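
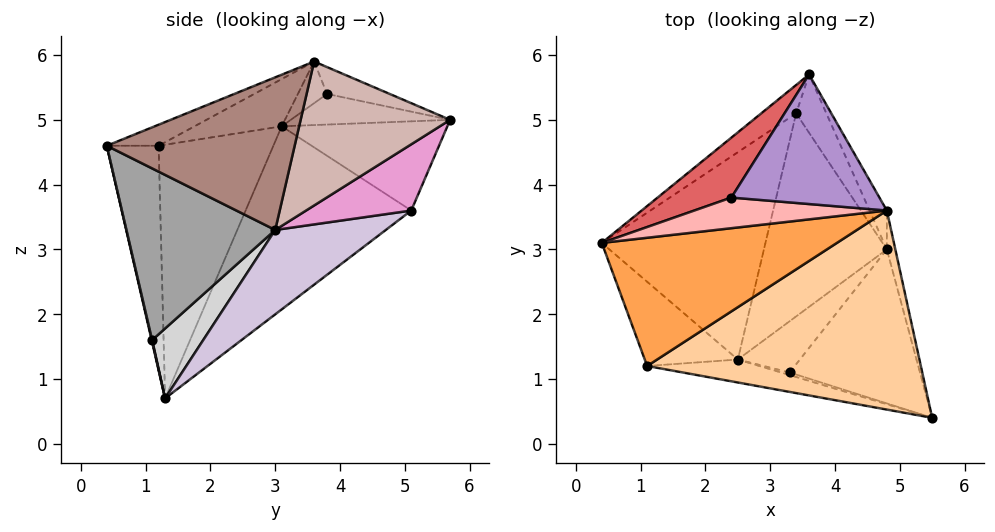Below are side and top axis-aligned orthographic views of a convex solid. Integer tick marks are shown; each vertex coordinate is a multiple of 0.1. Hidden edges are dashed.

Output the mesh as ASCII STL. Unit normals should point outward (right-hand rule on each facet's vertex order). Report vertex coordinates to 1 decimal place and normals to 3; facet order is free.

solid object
 facet normal -0.901 -0.280 -0.331
  outer loop
   vertex 1.1 1.2 4.6
   vertex 0.4 3.1 4.9
   vertex 2.5 1.3 0.7
  endloop
 endfacet
 facet normal -0.178 -0.980 -0.089
  outer loop
   vertex 1.1 1.2 4.6
   vertex 2.5 1.3 0.7
   vertex 5.5 0.4 4.6
  endloop
 endfacet
 facet normal -0.192 -0.222 0.956
  outer loop
   vertex 4.8 3.6 5.9
   vertex 0.4 3.1 4.9
   vertex 1.1 1.2 4.6
  endloop
 endfacet
 facet normal -0.071 -0.389 0.919
  outer loop
   vertex 4.8 3.6 5.9
   vertex 1.1 1.2 4.6
   vertex 5.5 0.4 4.6
  endloop
 endfacet
 facet normal -0.608 0.757 -0.238
  outer loop
   vertex 3.4 5.1 3.6
   vertex 0.4 3.1 4.9
   vertex 3.6 5.7 5.0
  endloop
 endfacet
 facet normal -0.615 0.565 -0.550
  outer loop
   vertex 3.4 5.1 3.6
   vertex 2.5 1.3 0.7
   vertex 0.4 3.1 4.9
  endloop
 endfacet
 facet normal -0.352 0.400 0.846
  outer loop
   vertex 2.4 3.8 5.4
   vertex 3.6 5.7 5.0
   vertex 0.4 3.1 4.9
  endloop
 endfacet
 facet normal -0.211 -0.094 0.973
  outer loop
   vertex 2.4 3.8 5.4
   vertex 0.4 3.1 4.9
   vertex 4.8 3.6 5.9
  endloop
 endfacet
 facet normal -0.170 0.305 0.937
  outer loop
   vertex 2.4 3.8 5.4
   vertex 4.8 3.6 5.9
   vertex 3.6 5.7 5.0
  endloop
 endfacet
 facet normal 0.507 0.444 -0.739
  outer loop
   vertex 4.8 3.0 3.3
   vertex 2.5 1.3 0.7
   vertex 3.4 5.1 3.6
  endloop
 endfacet
 facet normal 0.971 0.234 -0.054
  outer loop
   vertex 4.8 3.0 3.3
   vertex 4.8 3.6 5.9
   vertex 5.5 0.4 4.6
  endloop
 endfacet
 facet normal 0.882 0.459 -0.106
  outer loop
   vertex 4.8 3.0 3.3
   vertex 3.6 5.7 5.0
   vertex 4.8 3.6 5.9
  endloop
 endfacet
 facet normal 0.757 0.554 -0.346
  outer loop
   vertex 4.8 3.0 3.3
   vertex 3.4 5.1 3.6
   vertex 3.6 5.7 5.0
  endloop
 endfacet
 facet normal 0.069 -0.959 -0.274
  outer loop
   vertex 3.3 1.1 1.6
   vertex 5.5 0.4 4.6
   vertex 2.5 1.3 0.7
  endloop
 endfacet
 facet normal 0.793 -0.088 -0.602
  outer loop
   vertex 3.3 1.1 1.6
   vertex 4.8 3.0 3.3
   vertex 5.5 0.4 4.6
  endloop
 endfacet
 facet normal 0.748 0.004 -0.664
  outer loop
   vertex 3.3 1.1 1.6
   vertex 2.5 1.3 0.7
   vertex 4.8 3.0 3.3
  endloop
 endfacet
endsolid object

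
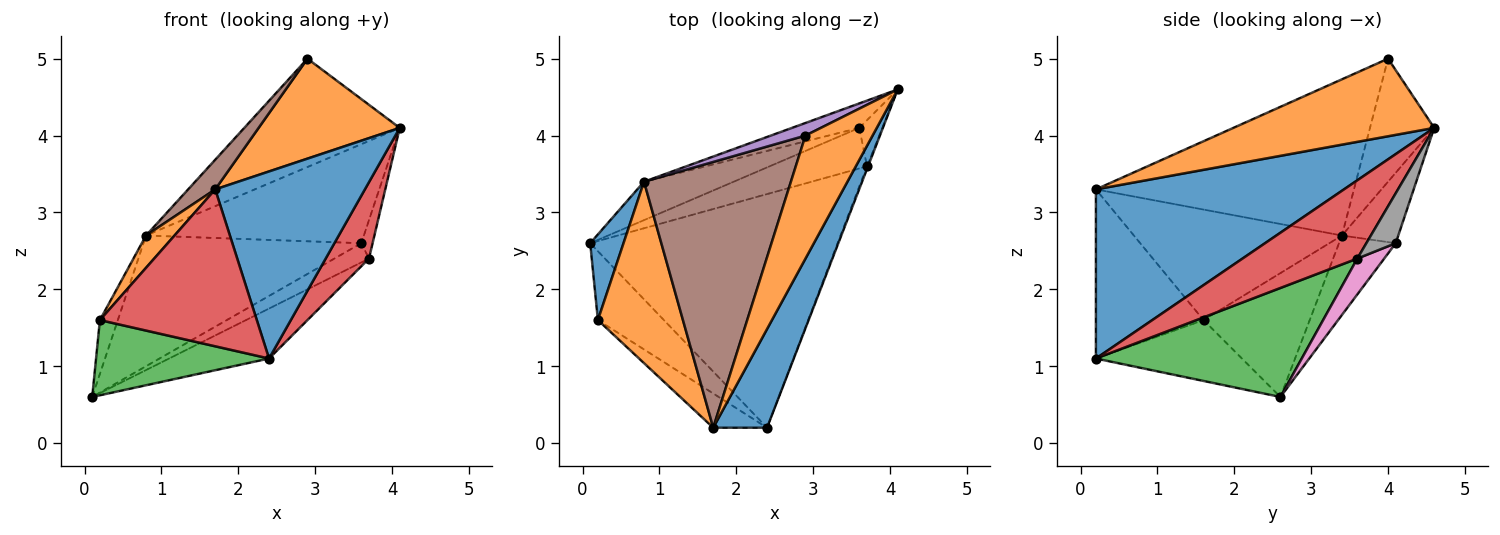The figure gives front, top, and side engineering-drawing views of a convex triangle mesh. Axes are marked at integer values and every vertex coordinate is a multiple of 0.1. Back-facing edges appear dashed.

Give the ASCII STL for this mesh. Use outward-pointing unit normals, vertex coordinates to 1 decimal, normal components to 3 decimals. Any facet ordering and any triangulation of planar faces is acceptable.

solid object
 facet normal 0.826 -0.498 0.263
  outer loop
   vertex 1.7 0.2 3.3
   vertex 2.4 0.2 1.1
   vertex 4.1 4.6 4.1
  endloop
 endfacet
 facet normal 0.668 -0.469 0.578
  outer loop
   vertex 1.7 0.2 3.3
   vertex 4.1 4.6 4.1
   vertex 2.9 4.0 5.0
  endloop
 endfacet
 facet normal 0.396 0.192 -0.898
  outer loop
   vertex 3.7 3.6 2.4
   vertex 2.4 0.2 1.1
   vertex 0.1 2.6 0.6
  endloop
 endfacet
 facet normal 0.936 -0.353 -0.013
  outer loop
   vertex 3.7 3.6 2.4
   vertex 4.1 4.6 4.1
   vertex 2.4 0.2 1.1
  endloop
 endfacet
 facet normal -0.379 0.919 0.107
  outer loop
   vertex 0.8 3.4 2.7
   vertex 2.9 4.0 5.0
   vertex 4.1 4.6 4.1
  endloop
 endfacet
 facet normal -0.726 -0.076 0.683
  outer loop
   vertex 0.8 3.4 2.7
   vertex 1.7 0.2 3.3
   vertex 2.9 4.0 5.0
  endloop
 endfacet
 facet normal 0.316 0.406 -0.857
  outer loop
   vertex 3.6 4.1 2.6
   vertex 3.7 3.6 2.4
   vertex 0.1 2.6 0.6
  endloop
 endfacet
 facet normal 0.857 0.330 -0.396
  outer loop
   vertex 3.6 4.1 2.6
   vertex 4.1 4.6 4.1
   vertex 3.7 3.6 2.4
  endloop
 endfacet
 facet normal -0.242 0.931 -0.274
  outer loop
   vertex 3.6 4.1 2.6
   vertex 0.1 2.6 0.6
   vertex 0.8 3.4 2.7
  endloop
 endfacet
 facet normal -0.244 0.942 -0.233
  outer loop
   vertex 3.6 4.1 2.6
   vertex 0.8 3.4 2.7
   vertex 4.1 4.6 4.1
  endloop
 endfacet
 facet normal -0.953 0.161 0.256
  outer loop
   vertex 0.2 1.6 1.6
   vertex 0.8 3.4 2.7
   vertex 0.1 2.6 0.6
  endloop
 endfacet
 facet normal -0.788 -0.108 0.606
  outer loop
   vertex 0.2 1.6 1.6
   vertex 1.7 0.2 3.3
   vertex 0.8 3.4 2.7
  endloop
 endfacet
 facet normal -0.529 -0.626 -0.573
  outer loop
   vertex 0.2 1.6 1.6
   vertex 0.1 2.6 0.6
   vertex 2.4 0.2 1.1
  endloop
 endfacet
 facet normal -0.557 -0.812 -0.177
  outer loop
   vertex 0.2 1.6 1.6
   vertex 2.4 0.2 1.1
   vertex 1.7 0.2 3.3
  endloop
 endfacet
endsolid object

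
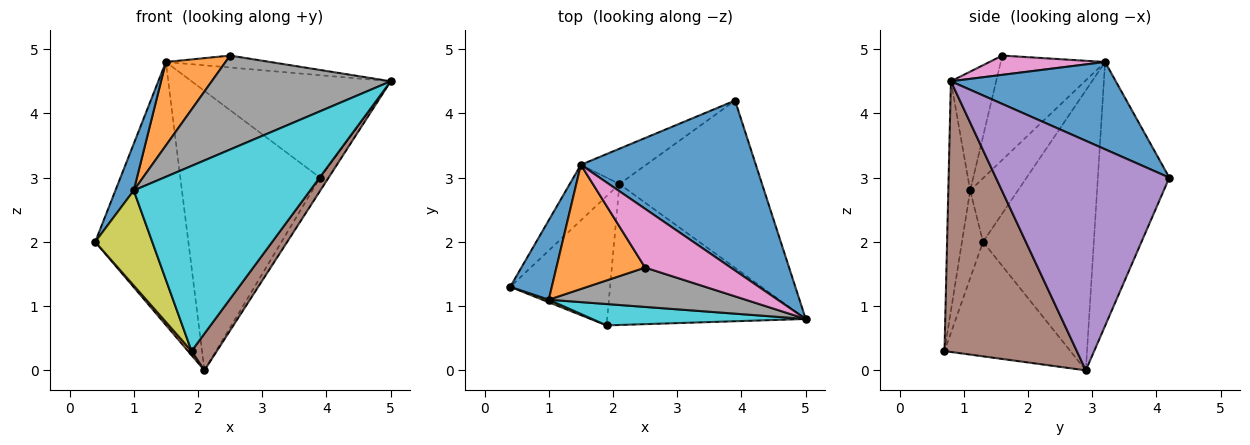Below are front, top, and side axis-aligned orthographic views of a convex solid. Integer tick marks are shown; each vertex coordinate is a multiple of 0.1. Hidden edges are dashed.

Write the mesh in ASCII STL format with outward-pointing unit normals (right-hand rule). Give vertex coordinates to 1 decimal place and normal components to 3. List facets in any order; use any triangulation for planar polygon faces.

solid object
 facet normal 0.393 0.475 0.788
  outer loop
   vertex 1.5 3.2 4.8
   vertex 5.0 0.8 4.5
   vertex 3.9 4.2 3.0
  endloop
 endfacet
 facet normal -0.753 -0.021 -0.657
  outer loop
   vertex 2.1 2.9 0.0
   vertex 1.9 0.7 0.3
   vertex 0.4 1.3 2.0
  endloop
 endfacet
 facet normal -0.759 0.638 -0.135
  outer loop
   vertex 2.1 2.9 0.0
   vertex 0.4 1.3 2.0
   vertex 1.5 3.2 4.8
  endloop
 endfacet
 facet normal -0.453 0.885 -0.112
  outer loop
   vertex 2.1 2.9 0.0
   vertex 1.5 3.2 4.8
   vertex 3.9 4.2 3.0
  endloop
 endfacet
 facet normal 0.849 0.042 -0.527
  outer loop
   vertex 2.1 2.9 0.0
   vertex 3.9 4.2 3.0
   vertex 5.0 0.8 4.5
  endloop
 endfacet
 facet normal 0.797 -0.152 -0.585
  outer loop
   vertex 2.1 2.9 0.0
   vertex 5.0 0.8 4.5
   vertex 1.9 0.7 0.3
  endloop
 endfacet
 facet normal 0.215 0.194 0.957
  outer loop
   vertex 2.5 1.6 4.9
   vertex 5.0 0.8 4.5
   vertex 1.5 3.2 4.8
  endloop
 endfacet
 facet normal -0.227 -0.898 0.376
  outer loop
   vertex 1.0 1.1 2.8
   vertex 5.0 0.8 4.5
   vertex 2.5 1.6 4.9
  endloop
 endfacet
 facet normal -0.346 -0.938 0.025
  outer loop
   vertex 1.0 1.1 2.8
   vertex 0.4 1.3 2.0
   vertex 1.9 0.7 0.3
  endloop
 endfacet
 facet normal -0.122 -0.986 0.114
  outer loop
   vertex 1.0 1.1 2.8
   vertex 1.9 0.7 0.3
   vertex 5.0 0.8 4.5
  endloop
 endfacet
 facet normal -0.797 -0.306 0.521
  outer loop
   vertex 1.0 1.1 2.8
   vertex 1.5 3.2 4.8
   vertex 0.4 1.3 2.0
  endloop
 endfacet
 facet normal -0.698 -0.399 0.594
  outer loop
   vertex 1.0 1.1 2.8
   vertex 2.5 1.6 4.9
   vertex 1.5 3.2 4.8
  endloop
 endfacet
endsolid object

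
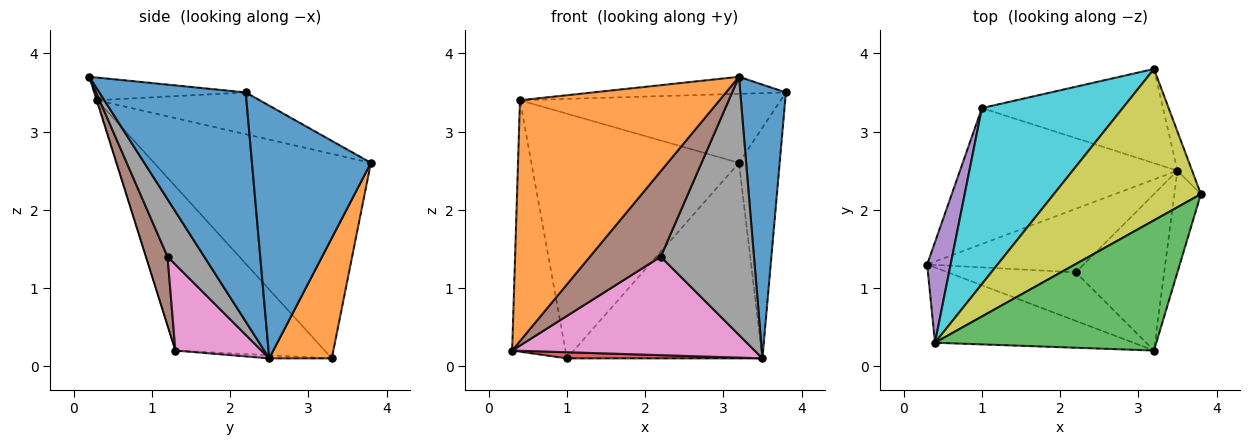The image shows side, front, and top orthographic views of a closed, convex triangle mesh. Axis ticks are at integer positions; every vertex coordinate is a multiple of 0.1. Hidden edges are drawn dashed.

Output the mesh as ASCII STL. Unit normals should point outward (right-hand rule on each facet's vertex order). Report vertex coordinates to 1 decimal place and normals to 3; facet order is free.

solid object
 facet normal 0.949 -0.296 -0.110
  outer loop
   vertex 3.5 2.5 0.1
   vertex 3.8 2.2 3.5
   vertex 3.2 0.2 3.7
  endloop
 endfacet
 facet normal -0.002 -0.954 -0.298
  outer loop
   vertex 0.4 0.3 3.4
   vertex 0.3 1.3 0.2
   vertex 3.2 0.2 3.7
  endloop
 endfacet
 facet normal -0.101 0.129 0.986
  outer loop
   vertex 0.4 0.3 3.4
   vertex 3.2 0.2 3.7
   vertex 3.8 2.2 3.5
  endloop
 endfacet
 facet normal -0.014 -0.045 -0.999
  outer loop
   vertex 1.0 3.3 0.1
   vertex 3.5 2.5 0.1
   vertex 0.3 1.3 0.2
  endloop
 endfacet
 facet normal -0.933 0.333 0.133
  outer loop
   vertex 1.0 3.3 0.1
   vertex 0.3 1.3 0.2
   vertex 0.4 0.3 3.4
  endloop
 endfacet
 facet normal 0.257 -0.840 -0.477
  outer loop
   vertex 2.2 1.2 1.4
   vertex 3.2 0.2 3.7
   vertex 0.3 1.3 0.2
  endloop
 endfacet
 facet normal 0.286 -0.805 -0.520
  outer loop
   vertex 2.2 1.2 1.4
   vertex 0.3 1.3 0.2
   vertex 3.5 2.5 0.1
  endloop
 endfacet
 facet normal 0.319 -0.810 -0.491
  outer loop
   vertex 2.2 1.2 1.4
   vertex 3.5 2.5 0.1
   vertex 3.2 0.2 3.7
  endloop
 endfacet
 facet normal -0.250 0.402 0.881
  outer loop
   vertex 3.2 3.8 2.6
   vertex 0.4 0.3 3.4
   vertex 3.8 2.2 3.5
  endloop
 endfacet
 facet normal -0.647 0.619 0.445
  outer loop
   vertex 3.2 3.8 2.6
   vertex 1.0 3.3 0.1
   vertex 0.4 0.3 3.4
  endloop
 endfacet
 facet normal 0.945 0.323 -0.055
  outer loop
   vertex 3.2 3.8 2.6
   vertex 3.8 2.2 3.5
   vertex 3.5 2.5 0.1
  endloop
 endfacet
 facet normal 0.277 0.866 -0.417
  outer loop
   vertex 3.2 3.8 2.6
   vertex 3.5 2.5 0.1
   vertex 1.0 3.3 0.1
  endloop
 endfacet
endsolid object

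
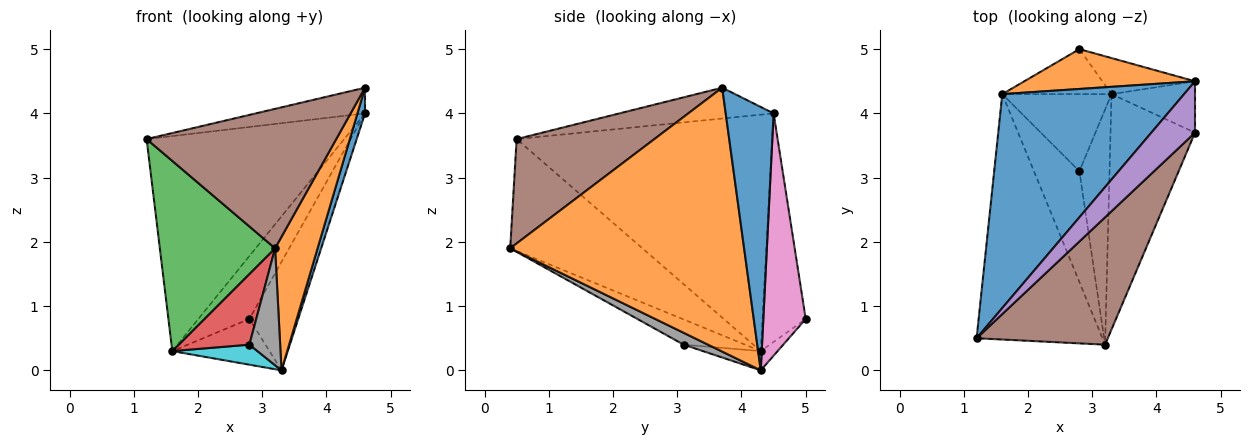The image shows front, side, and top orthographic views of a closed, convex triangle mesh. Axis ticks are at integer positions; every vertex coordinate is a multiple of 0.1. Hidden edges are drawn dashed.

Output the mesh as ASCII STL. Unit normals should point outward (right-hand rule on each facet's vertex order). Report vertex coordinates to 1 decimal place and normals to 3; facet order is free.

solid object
 facet normal -0.676 0.523 0.520
  outer loop
   vertex 1.6 4.3 0.3
   vertex 1.2 0.5 3.6
   vertex 4.6 4.5 4.0
  endloop
 endfacet
 facet normal -0.582 0.687 0.435
  outer loop
   vertex 1.6 4.3 0.3
   vertex 4.6 4.5 4.0
   vertex 2.8 5.0 0.8
  endloop
 endfacet
 facet normal -0.575 -0.501 -0.647
  outer loop
   vertex 1.6 4.3 0.3
   vertex 3.2 0.4 1.9
   vertex 1.2 0.5 3.6
  endloop
 endfacet
 facet normal -0.423 -0.487 -0.764
  outer loop
   vertex 1.6 4.3 0.3
   vertex 2.8 3.1 0.4
   vertex 3.2 0.4 1.9
  endloop
 endfacet
 facet normal -0.534 0.378 0.756
  outer loop
   vertex 4.6 3.7 4.4
   vertex 4.6 4.5 4.0
   vertex 1.2 0.5 3.6
  endloop
 endfacet
 facet normal 0.473 -0.651 0.594
  outer loop
   vertex 4.6 3.7 4.4
   vertex 1.2 0.5 3.6
   vertex 3.2 0.4 1.9
  endloop
 endfacet
 facet normal 0.636 0.732 -0.243
  outer loop
   vertex 3.3 4.3 0.0
   vertex 2.8 5.0 0.8
   vertex 4.6 4.5 4.0
  endloop
 endfacet
 facet normal 0.332 -0.420 -0.845
  outer loop
   vertex 3.3 4.3 0.0
   vertex 3.2 0.4 1.9
   vertex 2.8 3.1 0.4
  endloop
 endfacet
 facet normal -0.123 0.708 -0.696
  outer loop
   vertex 3.3 4.3 0.0
   vertex 1.6 4.3 0.3
   vertex 2.8 5.0 0.8
  endloop
 endfacet
 facet normal -0.168 -0.248 -0.954
  outer loop
   vertex 3.3 4.3 0.0
   vertex 2.8 3.1 0.4
   vertex 1.6 4.3 0.3
  endloop
 endfacet
 facet normal 0.943 -0.149 -0.299
  outer loop
   vertex 3.3 4.3 0.0
   vertex 4.6 4.5 4.0
   vertex 4.6 3.7 4.4
  endloop
 endfacet
 facet normal 0.938 -0.170 -0.301
  outer loop
   vertex 3.3 4.3 0.0
   vertex 4.6 3.7 4.4
   vertex 3.2 0.4 1.9
  endloop
 endfacet
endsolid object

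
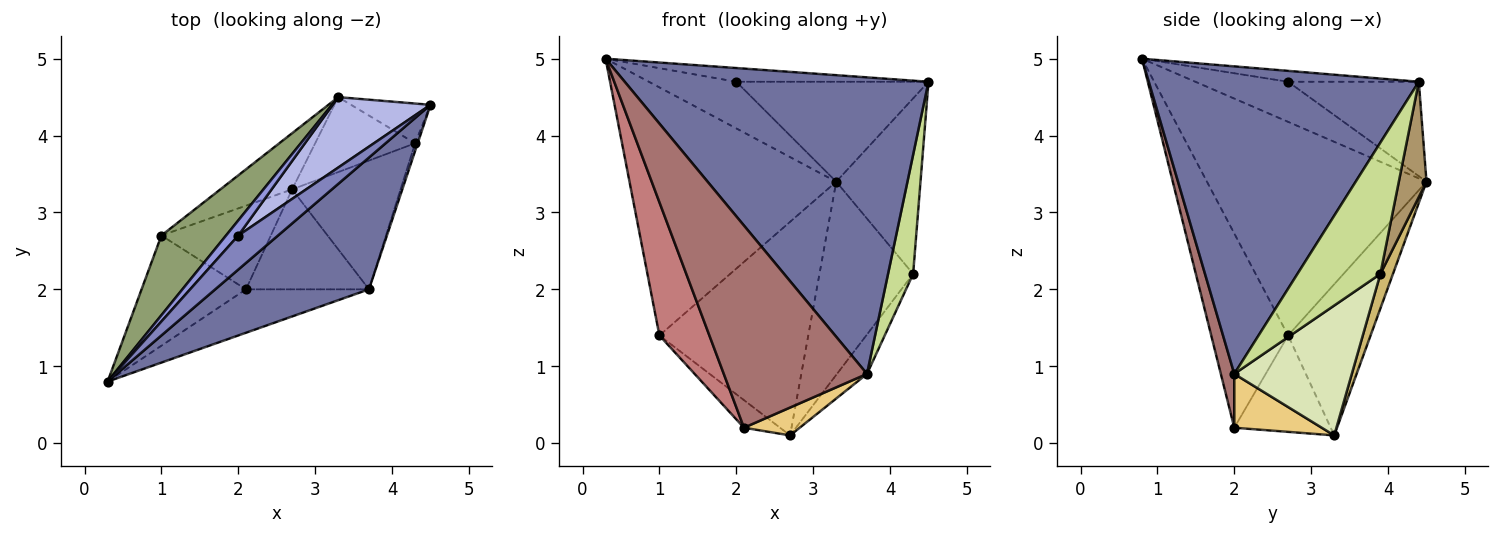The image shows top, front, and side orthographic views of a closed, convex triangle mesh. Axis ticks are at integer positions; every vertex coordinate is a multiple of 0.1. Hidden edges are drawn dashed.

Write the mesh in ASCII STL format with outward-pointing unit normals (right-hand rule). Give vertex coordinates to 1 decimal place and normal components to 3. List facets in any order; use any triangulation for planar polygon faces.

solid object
 facet normal 0.630 -0.709 0.315
  outer loop
   vertex 3.7 2.0 0.9
   vertex 4.5 4.4 4.7
   vertex 0.3 0.8 5.0
  endloop
 endfacet
 facet normal -0.246 0.362 0.899
  outer loop
   vertex 2.0 2.7 4.7
   vertex 0.3 0.8 5.0
   vertex 4.5 4.4 4.7
  endloop
 endfacet
 facet normal -0.710 0.670 0.217
  outer loop
   vertex 2.0 2.7 4.7
   vertex 3.3 4.5 3.4
   vertex 0.3 0.8 5.0
  endloop
 endfacet
 facet normal -0.486 0.714 0.503
  outer loop
   vertex 2.0 2.7 4.7
   vertex 4.5 4.4 4.7
   vertex 3.3 4.5 3.4
  endloop
 endfacet
 facet normal -0.711 0.669 0.215
  outer loop
   vertex 1.0 2.7 1.4
   vertex 0.3 0.8 5.0
   vertex 3.3 4.5 3.4
  endloop
 endfacet
 facet normal -0.472 0.852 -0.224
  outer loop
   vertex 1.0 2.7 1.4
   vertex 3.3 4.5 3.4
   vertex 2.7 3.3 0.1
  endloop
 endfacet
 facet normal 0.957 -0.289 -0.019
  outer loop
   vertex 4.3 3.9 2.2
   vertex 4.5 4.4 4.7
   vertex 3.7 2.0 0.9
  endloop
 endfacet
 facet normal 0.753 0.192 -0.629
  outer loop
   vertex 4.3 3.9 2.2
   vertex 3.7 2.0 0.9
   vertex 2.7 3.3 0.1
  endloop
 endfacet
 facet normal 0.305 0.929 -0.210
  outer loop
   vertex 4.3 3.9 2.2
   vertex 3.3 4.5 3.4
   vertex 4.5 4.4 4.7
  endloop
 endfacet
 facet normal 0.124 0.925 -0.359
  outer loop
   vertex 4.3 3.9 2.2
   vertex 2.7 3.3 0.1
   vertex 3.3 4.5 3.4
  endloop
 endfacet
 facet normal 0.388 -0.248 -0.888
  outer loop
   vertex 2.1 2.0 0.2
   vertex 2.7 3.3 0.1
   vertex 3.7 2.0 0.9
  endloop
 endfacet
 facet normal -0.642 0.240 -0.728
  outer loop
   vertex 2.1 2.0 0.2
   vertex 1.0 2.7 1.4
   vertex 2.7 3.3 0.1
  endloop
 endfacet
 facet normal 0.091 -0.974 -0.209
  outer loop
   vertex 2.1 2.0 0.2
   vertex 3.7 2.0 0.9
   vertex 0.3 0.8 5.0
  endloop
 endfacet
 facet normal -0.764 -0.497 -0.411
  outer loop
   vertex 2.1 2.0 0.2
   vertex 0.3 0.8 5.0
   vertex 1.0 2.7 1.4
  endloop
 endfacet
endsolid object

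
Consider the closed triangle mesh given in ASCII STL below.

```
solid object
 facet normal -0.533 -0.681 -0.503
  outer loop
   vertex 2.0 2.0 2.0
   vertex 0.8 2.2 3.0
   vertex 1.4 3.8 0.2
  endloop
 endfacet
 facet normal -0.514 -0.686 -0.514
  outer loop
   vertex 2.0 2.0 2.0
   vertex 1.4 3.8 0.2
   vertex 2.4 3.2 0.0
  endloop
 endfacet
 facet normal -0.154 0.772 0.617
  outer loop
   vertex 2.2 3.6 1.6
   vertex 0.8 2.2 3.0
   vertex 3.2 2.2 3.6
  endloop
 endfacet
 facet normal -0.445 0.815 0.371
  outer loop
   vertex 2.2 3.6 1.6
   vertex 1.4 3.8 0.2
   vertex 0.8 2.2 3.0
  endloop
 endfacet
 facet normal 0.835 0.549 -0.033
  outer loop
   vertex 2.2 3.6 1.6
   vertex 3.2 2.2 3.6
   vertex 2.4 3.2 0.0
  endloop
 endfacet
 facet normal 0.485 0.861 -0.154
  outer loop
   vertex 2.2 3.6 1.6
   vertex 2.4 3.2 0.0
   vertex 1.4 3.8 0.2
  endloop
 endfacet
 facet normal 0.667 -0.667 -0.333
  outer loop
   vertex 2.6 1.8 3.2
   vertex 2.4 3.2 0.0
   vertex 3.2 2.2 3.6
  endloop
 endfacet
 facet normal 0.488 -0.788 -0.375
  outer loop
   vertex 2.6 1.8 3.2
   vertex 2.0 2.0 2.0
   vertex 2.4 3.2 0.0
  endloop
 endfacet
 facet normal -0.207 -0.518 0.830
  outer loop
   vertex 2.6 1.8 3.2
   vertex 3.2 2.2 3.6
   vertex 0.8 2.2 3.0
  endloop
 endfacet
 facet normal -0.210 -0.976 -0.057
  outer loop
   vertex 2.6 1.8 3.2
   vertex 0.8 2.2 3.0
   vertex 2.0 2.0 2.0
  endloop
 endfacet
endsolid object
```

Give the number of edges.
15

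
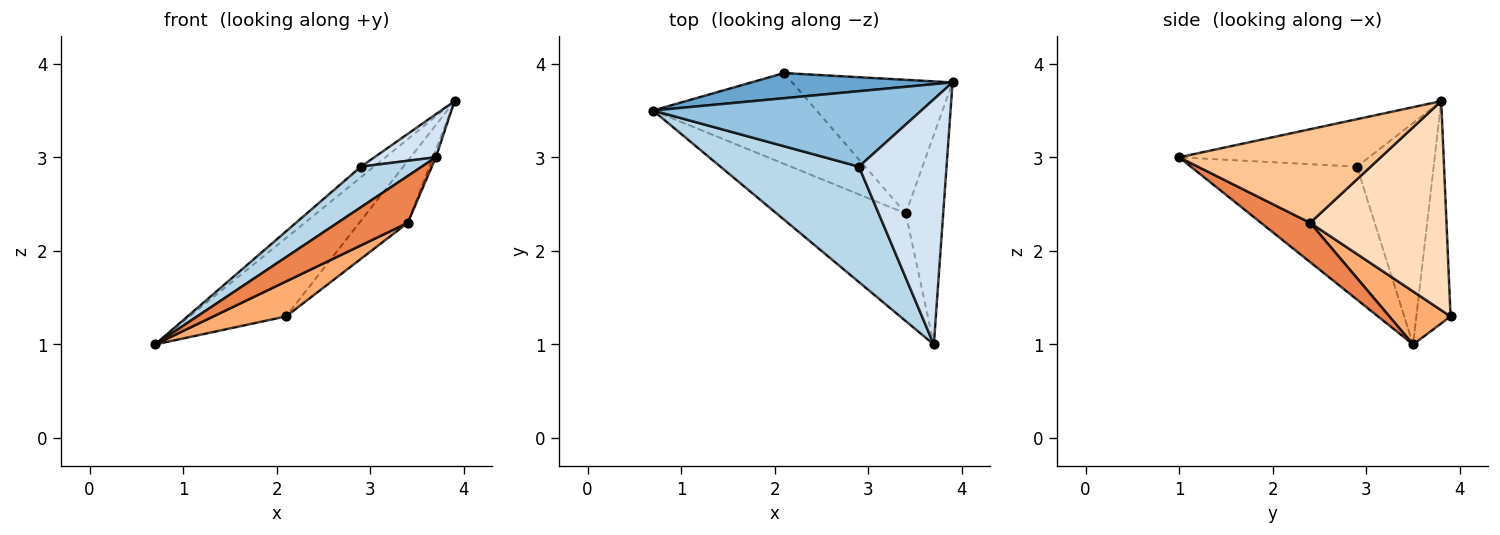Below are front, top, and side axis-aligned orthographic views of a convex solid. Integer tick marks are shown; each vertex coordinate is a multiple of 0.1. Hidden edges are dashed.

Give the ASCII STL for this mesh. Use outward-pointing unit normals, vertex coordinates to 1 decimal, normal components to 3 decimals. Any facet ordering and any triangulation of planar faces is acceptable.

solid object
 facet normal -0.320 0.902 0.290
  outer loop
   vertex 2.1 3.9 1.3
   vertex 0.7 3.5 1.0
   vertex 3.9 3.8 3.6
  endloop
 endfacet
 facet normal -0.633 0.107 0.767
  outer loop
   vertex 2.9 2.9 2.9
   vertex 3.9 3.8 3.6
   vertex 0.7 3.5 1.0
  endloop
 endfacet
 facet normal -0.671 -0.246 0.699
  outer loop
   vertex 2.9 2.9 2.9
   vertex 0.7 3.5 1.0
   vertex 3.7 1.0 3.0
  endloop
 endfacet
 facet normal -0.471 -0.153 0.869
  outer loop
   vertex 2.9 2.9 2.9
   vertex 3.7 1.0 3.0
   vertex 3.9 3.8 3.6
  endloop
 endfacet
 facet normal 0.269 -0.384 -0.883
  outer loop
   vertex 3.4 2.4 2.3
   vertex 3.7 1.0 3.0
   vertex 0.7 3.5 1.0
  endloop
 endfacet
 facet normal 0.290 -0.344 -0.893
  outer loop
   vertex 3.4 2.4 2.3
   vertex 0.7 3.5 1.0
   vertex 2.1 3.9 1.3
  endloop
 endfacet
 facet normal 0.928 0.013 -0.371
  outer loop
   vertex 3.4 2.4 2.3
   vertex 3.9 3.8 3.6
   vertex 3.7 1.0 3.0
  endloop
 endfacet
 facet normal 0.764 0.271 -0.586
  outer loop
   vertex 3.4 2.4 2.3
   vertex 2.1 3.9 1.3
   vertex 3.9 3.8 3.6
  endloop
 endfacet
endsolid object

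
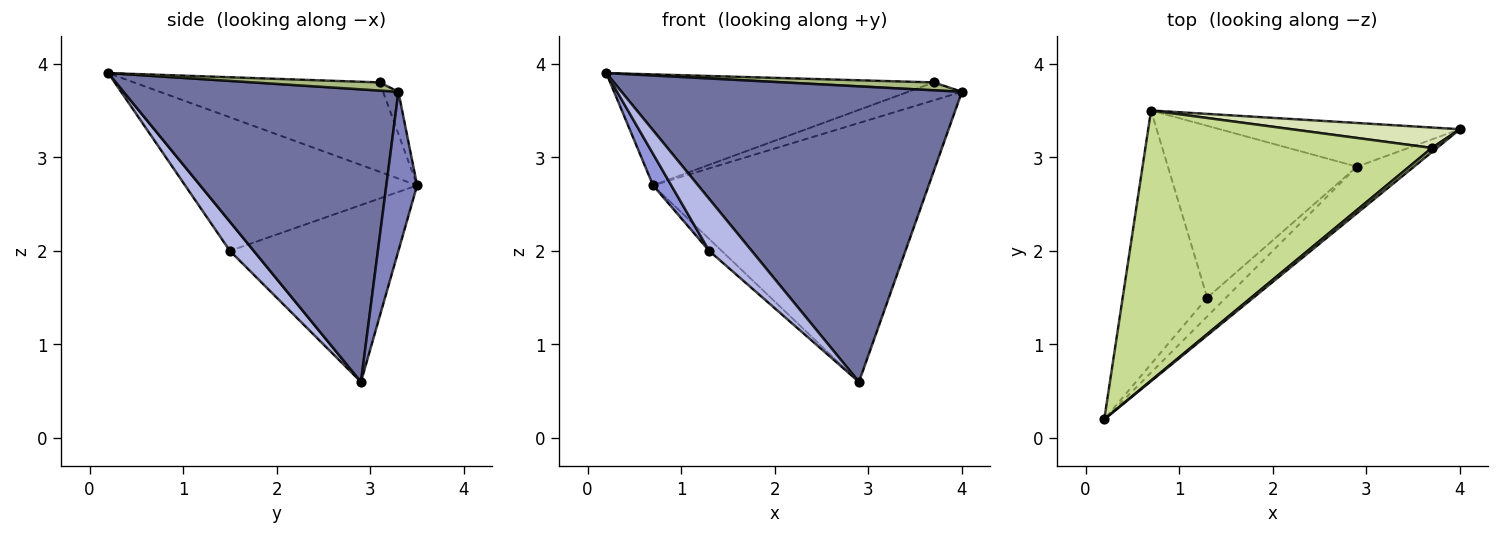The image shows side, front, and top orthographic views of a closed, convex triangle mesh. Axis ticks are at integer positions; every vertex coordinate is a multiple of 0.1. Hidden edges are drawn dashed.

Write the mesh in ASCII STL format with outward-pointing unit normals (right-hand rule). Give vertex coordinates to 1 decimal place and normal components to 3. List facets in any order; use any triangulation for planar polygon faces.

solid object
 facet normal 0.624 -0.772 -0.122
  outer loop
   vertex 2.9 2.9 0.6
   vertex 4.0 3.3 3.7
   vertex 0.2 0.2 3.9
  endloop
 endfacet
 facet normal 0.110 0.980 -0.165
  outer loop
   vertex 2.9 2.9 0.6
   vertex 0.7 3.5 2.7
   vertex 4.0 3.3 3.7
  endloop
 endfacet
 facet normal -0.843 -0.066 -0.533
  outer loop
   vertex 1.3 1.5 2.0
   vertex 0.2 0.2 3.9
   vertex 0.7 3.5 2.7
  endloop
 endfacet
 facet normal 0.466 -0.832 -0.300
  outer loop
   vertex 1.3 1.5 2.0
   vertex 2.9 2.9 0.6
   vertex 0.2 0.2 3.9
  endloop
 endfacet
 facet normal -0.682 0.051 -0.729
  outer loop
   vertex 1.3 1.5 2.0
   vertex 0.7 3.5 2.7
   vertex 2.9 2.9 0.6
  endloop
 endfacet
 facet normal 0.597 -0.708 0.376
  outer loop
   vertex 3.7 3.1 3.8
   vertex 0.2 0.2 3.9
   vertex 4.0 3.3 3.7
  endloop
 endfacet
 facet normal -0.277 0.365 0.889
  outer loop
   vertex 3.7 3.1 3.8
   vertex 0.7 3.5 2.7
   vertex 0.2 0.2 3.9
  endloop
 endfacet
 facet normal -0.185 0.647 0.740
  outer loop
   vertex 3.7 3.1 3.8
   vertex 4.0 3.3 3.7
   vertex 0.7 3.5 2.7
  endloop
 endfacet
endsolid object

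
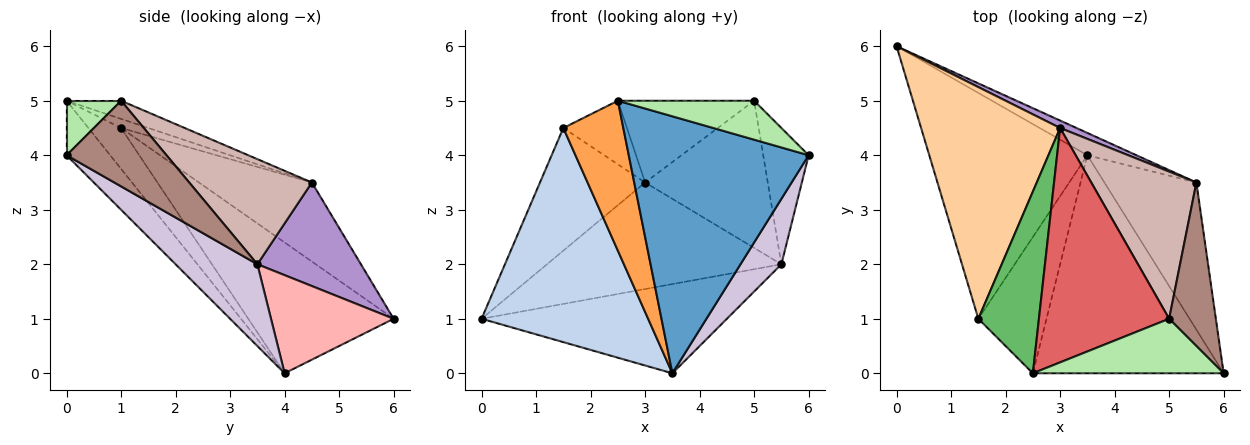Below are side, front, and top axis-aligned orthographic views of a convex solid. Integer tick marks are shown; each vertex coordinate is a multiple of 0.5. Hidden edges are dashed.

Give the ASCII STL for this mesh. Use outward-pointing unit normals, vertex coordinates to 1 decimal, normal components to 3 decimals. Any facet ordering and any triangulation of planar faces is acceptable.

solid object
 facet normal -0.182 -0.750 -0.636
  outer loop
   vertex 3.5 4.0 0.0
   vertex 6.0 0.0 4.0
   vertex 2.5 0.0 5.0
  endloop
 endfacet
 facet normal -0.515 -0.590 -0.622
  outer loop
   vertex 1.5 1.0 4.5
   vertex 0.0 6.0 1.0
   vertex 3.5 4.0 0.0
  endloop
 endfacet
 facet normal -0.374 -0.686 -0.624
  outer loop
   vertex 1.5 1.0 4.5
   vertex 3.5 4.0 0.0
   vertex 2.5 0.0 5.0
  endloop
 endfacet
 facet normal -0.449 0.418 0.790
  outer loop
   vertex 1.5 1.0 4.5
   vertex 3.0 4.5 3.5
   vertex 0.0 6.0 1.0
  endloop
 endfacet
 facet normal -0.140 0.327 0.935
  outer loop
   vertex 1.5 1.0 4.5
   vertex 2.5 0.0 5.0
   vertex 3.0 4.5 3.5
  endloop
 endfacet
 facet normal 0.226 -0.566 0.793
  outer loop
   vertex 5.0 1.0 5.0
   vertex 2.5 0.0 5.0
   vertex 6.0 0.0 4.0
  endloop
 endfacet
 facet normal -0.131 0.327 0.936
  outer loop
   vertex 5.0 1.0 5.0
   vertex 3.0 4.5 3.5
   vertex 2.5 0.0 5.0
  endloop
 endfacet
 facet normal 0.436 0.873 -0.218
  outer loop
   vertex 5.5 3.5 2.0
   vertex 3.5 4.0 0.0
   vertex 0.0 6.0 1.0
  endloop
 endfacet
 facet normal 0.403 0.913 0.064
  outer loop
   vertex 5.5 3.5 2.0
   vertex 0.0 6.0 1.0
   vertex 3.0 4.5 3.5
  endloop
 endfacet
 facet normal 0.630 -0.315 -0.709
  outer loop
   vertex 5.5 3.5 2.0
   vertex 6.0 0.0 4.0
   vertex 3.5 4.0 0.0
  endloop
 endfacet
 facet normal 0.815 0.371 0.445
  outer loop
   vertex 5.5 3.5 2.0
   vertex 5.0 1.0 5.0
   vertex 6.0 0.0 4.0
  endloop
 endfacet
 facet normal 0.577 0.577 0.577
  outer loop
   vertex 5.5 3.5 2.0
   vertex 3.0 4.5 3.5
   vertex 5.0 1.0 5.0
  endloop
 endfacet
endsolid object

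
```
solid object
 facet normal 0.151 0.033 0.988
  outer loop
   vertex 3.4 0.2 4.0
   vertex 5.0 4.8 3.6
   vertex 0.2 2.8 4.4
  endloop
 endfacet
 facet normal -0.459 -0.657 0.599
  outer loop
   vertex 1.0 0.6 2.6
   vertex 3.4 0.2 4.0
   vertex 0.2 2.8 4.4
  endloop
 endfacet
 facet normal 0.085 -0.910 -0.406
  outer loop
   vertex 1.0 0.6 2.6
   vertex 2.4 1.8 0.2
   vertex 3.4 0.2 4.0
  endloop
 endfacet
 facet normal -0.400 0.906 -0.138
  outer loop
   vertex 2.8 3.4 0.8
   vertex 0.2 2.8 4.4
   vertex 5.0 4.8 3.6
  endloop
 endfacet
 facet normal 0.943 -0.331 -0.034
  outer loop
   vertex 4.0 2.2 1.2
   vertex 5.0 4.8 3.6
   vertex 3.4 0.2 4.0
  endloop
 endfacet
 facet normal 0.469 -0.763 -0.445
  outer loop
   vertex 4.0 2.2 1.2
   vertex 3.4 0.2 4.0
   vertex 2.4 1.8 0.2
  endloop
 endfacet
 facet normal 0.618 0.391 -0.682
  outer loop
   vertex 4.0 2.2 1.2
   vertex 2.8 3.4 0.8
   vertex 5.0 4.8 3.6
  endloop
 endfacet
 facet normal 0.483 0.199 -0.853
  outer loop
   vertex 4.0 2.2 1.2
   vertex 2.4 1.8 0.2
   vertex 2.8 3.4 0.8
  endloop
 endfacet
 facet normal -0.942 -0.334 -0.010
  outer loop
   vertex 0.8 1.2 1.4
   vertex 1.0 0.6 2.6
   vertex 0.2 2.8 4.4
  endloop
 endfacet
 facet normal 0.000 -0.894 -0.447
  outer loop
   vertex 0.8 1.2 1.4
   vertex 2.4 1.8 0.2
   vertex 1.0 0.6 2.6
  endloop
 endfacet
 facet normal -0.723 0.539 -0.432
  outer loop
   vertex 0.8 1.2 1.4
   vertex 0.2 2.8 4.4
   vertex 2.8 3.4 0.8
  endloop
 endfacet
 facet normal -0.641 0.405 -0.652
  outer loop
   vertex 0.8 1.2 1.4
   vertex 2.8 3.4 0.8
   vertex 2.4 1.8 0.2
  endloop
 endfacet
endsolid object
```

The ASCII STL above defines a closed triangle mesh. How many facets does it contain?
12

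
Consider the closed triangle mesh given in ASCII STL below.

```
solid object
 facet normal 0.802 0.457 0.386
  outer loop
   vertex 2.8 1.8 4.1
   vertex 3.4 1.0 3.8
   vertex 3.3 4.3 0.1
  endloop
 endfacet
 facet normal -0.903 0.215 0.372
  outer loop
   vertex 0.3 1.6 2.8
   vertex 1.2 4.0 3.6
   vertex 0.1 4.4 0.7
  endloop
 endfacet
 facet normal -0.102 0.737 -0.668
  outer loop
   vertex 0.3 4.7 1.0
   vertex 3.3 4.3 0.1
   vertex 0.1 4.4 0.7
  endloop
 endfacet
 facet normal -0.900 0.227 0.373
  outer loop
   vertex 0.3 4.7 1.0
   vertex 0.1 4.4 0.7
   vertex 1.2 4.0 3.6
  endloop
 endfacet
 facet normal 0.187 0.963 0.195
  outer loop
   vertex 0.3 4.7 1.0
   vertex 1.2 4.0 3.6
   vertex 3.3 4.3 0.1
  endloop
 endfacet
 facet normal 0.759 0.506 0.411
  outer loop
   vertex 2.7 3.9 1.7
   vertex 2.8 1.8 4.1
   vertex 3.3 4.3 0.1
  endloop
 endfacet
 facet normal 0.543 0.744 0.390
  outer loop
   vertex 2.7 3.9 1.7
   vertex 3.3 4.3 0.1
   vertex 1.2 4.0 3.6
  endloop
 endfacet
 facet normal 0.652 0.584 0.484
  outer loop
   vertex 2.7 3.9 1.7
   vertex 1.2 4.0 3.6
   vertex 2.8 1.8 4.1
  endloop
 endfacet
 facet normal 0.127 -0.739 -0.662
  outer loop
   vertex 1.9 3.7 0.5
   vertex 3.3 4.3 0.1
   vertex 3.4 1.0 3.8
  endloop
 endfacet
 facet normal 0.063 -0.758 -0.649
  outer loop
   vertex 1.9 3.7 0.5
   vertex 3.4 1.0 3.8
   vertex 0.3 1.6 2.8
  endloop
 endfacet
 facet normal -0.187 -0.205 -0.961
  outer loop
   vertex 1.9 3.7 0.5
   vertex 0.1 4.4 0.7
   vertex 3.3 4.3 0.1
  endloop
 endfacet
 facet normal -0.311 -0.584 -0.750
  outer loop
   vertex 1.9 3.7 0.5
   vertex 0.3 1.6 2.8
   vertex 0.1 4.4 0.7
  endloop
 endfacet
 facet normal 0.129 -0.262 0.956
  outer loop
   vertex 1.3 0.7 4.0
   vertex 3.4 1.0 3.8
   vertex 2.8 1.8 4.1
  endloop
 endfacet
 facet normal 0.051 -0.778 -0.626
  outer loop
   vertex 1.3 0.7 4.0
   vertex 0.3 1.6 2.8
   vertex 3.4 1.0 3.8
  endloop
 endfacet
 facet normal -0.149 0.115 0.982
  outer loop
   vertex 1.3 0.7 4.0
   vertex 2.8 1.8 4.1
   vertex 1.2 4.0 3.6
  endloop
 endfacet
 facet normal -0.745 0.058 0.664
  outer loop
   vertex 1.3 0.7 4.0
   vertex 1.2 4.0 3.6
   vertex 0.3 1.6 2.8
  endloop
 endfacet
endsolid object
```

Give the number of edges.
24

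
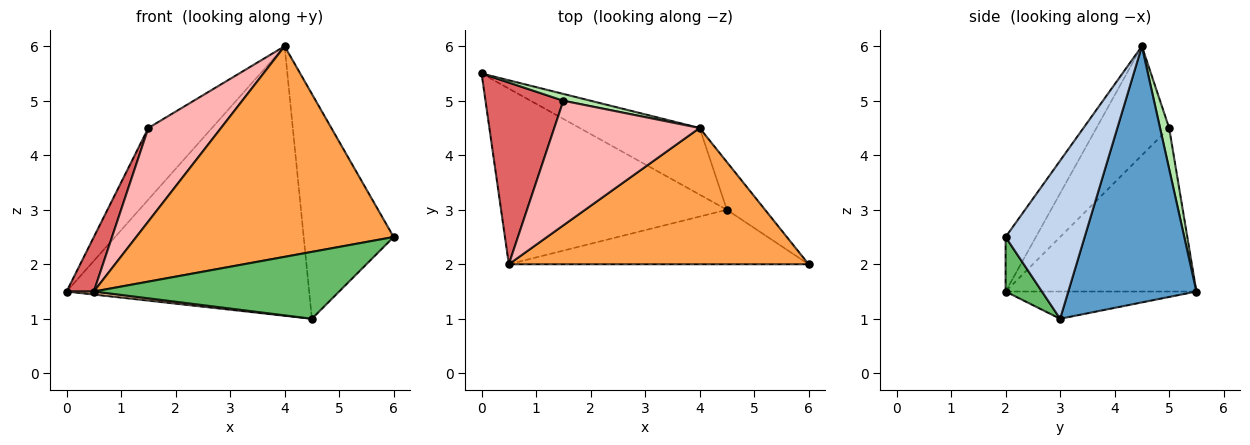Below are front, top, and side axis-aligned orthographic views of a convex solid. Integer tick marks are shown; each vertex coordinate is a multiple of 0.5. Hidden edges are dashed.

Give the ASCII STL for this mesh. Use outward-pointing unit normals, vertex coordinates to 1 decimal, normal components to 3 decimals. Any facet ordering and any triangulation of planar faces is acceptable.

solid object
 facet normal 0.456 0.864 -0.214
  outer loop
   vertex 4.5 3.0 1.0
   vertex 0.0 5.5 1.5
   vertex 4.0 4.5 6.0
  endloop
 endfacet
 facet normal 0.652 0.742 -0.157
  outer loop
   vertex 4.5 3.0 1.0
   vertex 4.0 4.5 6.0
   vertex 6.0 2.0 2.5
  endloop
 endfacet
 facet normal -0.098 -0.836 0.541
  outer loop
   vertex 0.5 2.0 1.5
   vertex 6.0 2.0 2.5
   vertex 4.0 4.5 6.0
  endloop
 endfacet
 facet normal -0.120 -0.017 -0.993
  outer loop
   vertex 0.5 2.0 1.5
   vertex 0.0 5.5 1.5
   vertex 4.5 3.0 1.0
  endloop
 endfacet
 facet normal 0.114 -0.770 -0.628
  outer loop
   vertex 0.5 2.0 1.5
   vertex 4.5 3.0 1.0
   vertex 6.0 2.0 2.5
  endloop
 endfacet
 facet normal 0.141 0.986 0.094
  outer loop
   vertex 1.5 5.0 4.5
   vertex 4.0 4.5 6.0
   vertex 0.0 5.5 1.5
  endloop
 endfacet
 facet normal -0.895 -0.128 0.426
  outer loop
   vertex 1.5 5.0 4.5
   vertex 0.0 5.5 1.5
   vertex 0.5 2.0 1.5
  endloop
 endfacet
 facet normal -0.514 -0.514 0.686
  outer loop
   vertex 1.5 5.0 4.5
   vertex 0.5 2.0 1.5
   vertex 4.0 4.5 6.0
  endloop
 endfacet
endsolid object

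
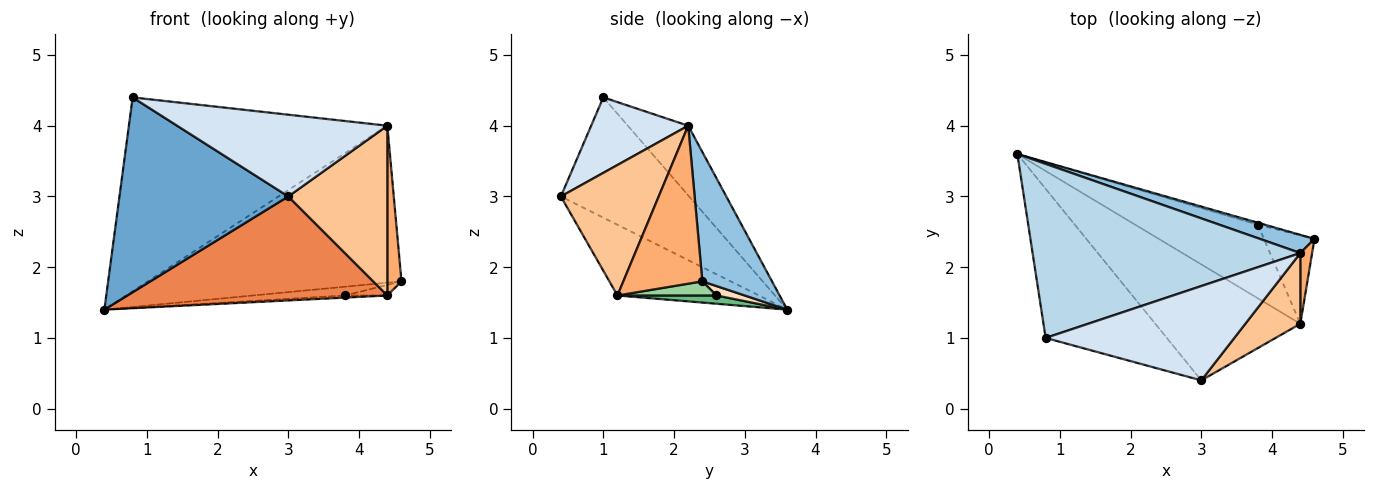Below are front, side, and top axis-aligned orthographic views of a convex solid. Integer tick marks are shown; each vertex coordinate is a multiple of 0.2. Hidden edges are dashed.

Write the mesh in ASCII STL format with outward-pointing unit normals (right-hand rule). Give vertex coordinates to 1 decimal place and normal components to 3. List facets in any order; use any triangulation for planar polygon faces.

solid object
 facet normal -0.517 -0.680 -0.520
  outer loop
   vertex 3.0 0.4 3.0
   vertex 0.8 1.0 4.4
   vertex 0.4 3.6 1.4
  endloop
 endfacet
 facet normal 0.263 0.958 0.111
  outer loop
   vertex 4.4 2.2 4.0
   vertex 4.6 2.4 1.8
   vertex 0.4 3.6 1.4
  endloop
 endfacet
 facet normal -0.171 0.733 0.658
  outer loop
   vertex 4.4 2.2 4.0
   vertex 0.4 3.6 1.4
   vertex 0.8 1.0 4.4
  endloop
 endfacet
 facet normal 0.289 -0.627 0.723
  outer loop
   vertex 4.4 2.2 4.0
   vertex 0.8 1.0 4.4
   vertex 3.0 0.4 3.0
  endloop
 endfacet
 facet normal -0.341 -0.627 -0.700
  outer loop
   vertex 4.4 1.2 1.6
   vertex 3.0 0.4 3.0
   vertex 0.4 3.6 1.4
  endloop
 endfacet
 facet normal 0.982 -0.176 0.073
  outer loop
   vertex 4.4 1.2 1.6
   vertex 4.6 2.4 1.8
   vertex 4.4 2.2 4.0
  endloop
 endfacet
 facet normal 0.674 -0.682 0.284
  outer loop
   vertex 4.4 1.2 1.6
   vertex 4.4 2.2 4.0
   vertex 3.0 0.4 3.0
  endloop
 endfacet
 facet normal 0.287 0.933 -0.215
  outer loop
   vertex 3.8 2.6 1.6
   vertex 0.4 3.6 1.4
   vertex 4.6 2.4 1.8
  endloop
 endfacet
 facet normal 0.067 0.029 -0.997
  outer loop
   vertex 3.8 2.6 1.6
   vertex 4.4 1.2 1.6
   vertex 0.4 3.6 1.4
  endloop
 endfacet
 facet normal 0.268 0.115 -0.957
  outer loop
   vertex 3.8 2.6 1.6
   vertex 4.6 2.4 1.8
   vertex 4.4 1.2 1.6
  endloop
 endfacet
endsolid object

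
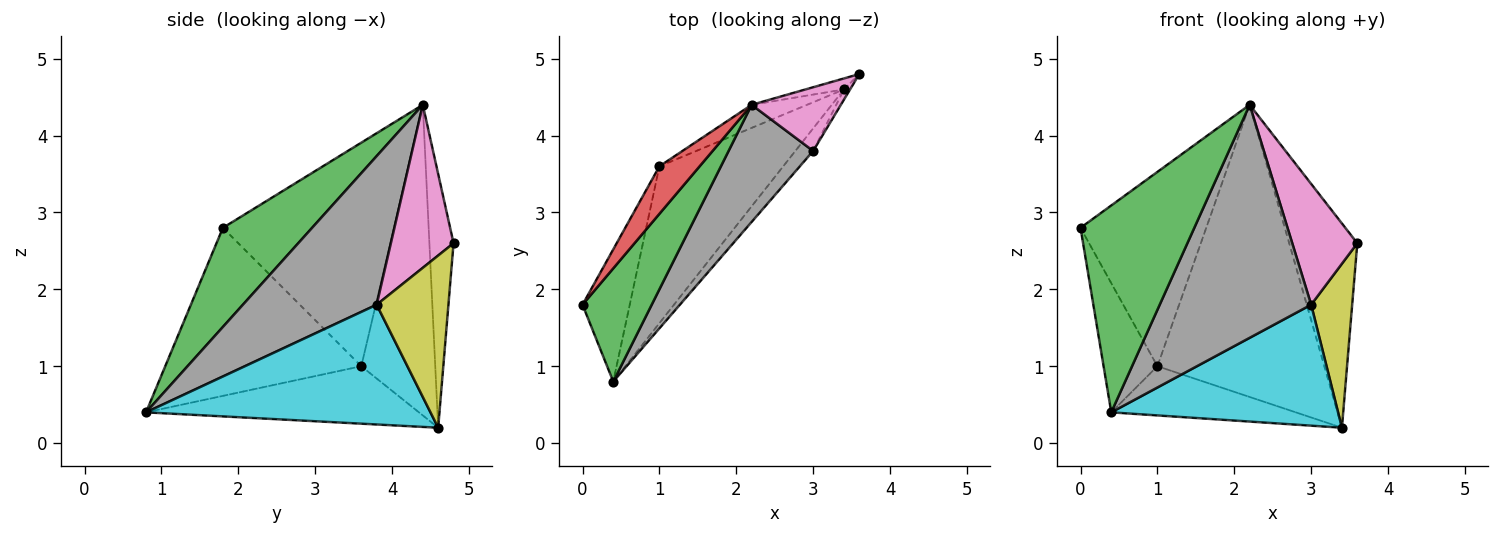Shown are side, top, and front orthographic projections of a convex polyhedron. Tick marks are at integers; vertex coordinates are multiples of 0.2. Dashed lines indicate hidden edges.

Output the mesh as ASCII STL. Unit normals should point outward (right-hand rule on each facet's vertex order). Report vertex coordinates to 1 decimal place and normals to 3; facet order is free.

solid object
 facet normal -0.931 0.255 -0.262
  outer loop
   vertex 1.0 3.6 1.0
   vertex 0.4 0.8 0.4
   vertex 0.0 1.8 2.8
  endloop
 endfacet
 facet normal -0.405 0.274 -0.872
  outer loop
   vertex 1.0 3.6 1.0
   vertex 3.4 4.6 0.2
   vertex 0.4 0.8 0.4
  endloop
 endfacet
 facet normal 0.567 -0.723 0.396
  outer loop
   vertex 2.2 4.4 4.4
   vertex 0.0 1.8 2.8
   vertex 0.4 0.8 0.4
  endloop
 endfacet
 facet normal -0.797 0.586 0.143
  outer loop
   vertex 2.2 4.4 4.4
   vertex 1.0 3.6 1.0
   vertex 0.0 1.8 2.8
  endloop
 endfacet
 facet normal -0.334 0.941 -0.051
  outer loop
   vertex 2.2 4.4 4.4
   vertex 3.6 4.8 2.6
   vertex 3.4 4.6 0.2
  endloop
 endfacet
 facet normal -0.404 0.912 -0.072
  outer loop
   vertex 2.2 4.4 4.4
   vertex 3.4 4.6 0.2
   vertex 1.0 3.6 1.0
  endloop
 endfacet
 facet normal 0.649 -0.673 0.355
  outer loop
   vertex 3.0 3.8 1.8
   vertex 3.6 4.8 2.6
   vertex 2.2 4.4 4.4
  endloop
 endfacet
 facet normal 0.620 -0.701 0.352
  outer loop
   vertex 3.0 3.8 1.8
   vertex 2.2 4.4 4.4
   vertex 0.4 0.8 0.4
  endloop
 endfacet
 facet normal 0.868 -0.496 -0.031
  outer loop
   vertex 3.0 3.8 1.8
   vertex 3.4 4.6 0.2
   vertex 3.6 4.8 2.6
  endloop
 endfacet
 facet normal 0.777 -0.619 -0.115
  outer loop
   vertex 3.0 3.8 1.8
   vertex 0.4 0.8 0.4
   vertex 3.4 4.6 0.2
  endloop
 endfacet
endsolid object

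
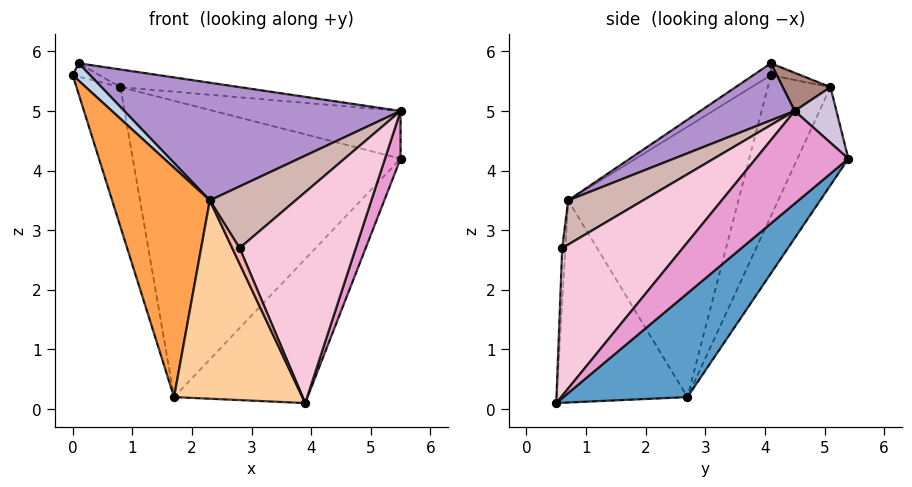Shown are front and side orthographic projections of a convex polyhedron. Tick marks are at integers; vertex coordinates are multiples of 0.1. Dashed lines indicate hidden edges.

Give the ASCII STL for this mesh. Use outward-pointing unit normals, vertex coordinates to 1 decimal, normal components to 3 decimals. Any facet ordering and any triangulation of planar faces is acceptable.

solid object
 facet normal 0.449 0.483 -0.752
  outer loop
   vertex 1.7 2.7 0.2
   vertex 5.5 5.4 4.2
   vertex 3.9 0.5 0.1
  endloop
 endfacet
 facet normal -0.671 -0.661 0.336
  outer loop
   vertex 2.3 0.7 3.5
   vertex 0.1 4.1 5.8
   vertex 0.0 4.1 5.6
  endloop
 endfacet
 facet normal -0.858 -0.493 -0.143
  outer loop
   vertex 2.3 0.7 3.5
   vertex 0.0 4.1 5.6
   vertex 1.7 2.7 0.2
  endloop
 endfacet
 facet normal -0.685 -0.672 -0.283
  outer loop
   vertex 2.3 0.7 3.5
   vertex 1.7 2.7 0.2
   vertex 3.9 0.5 0.1
  endloop
 endfacet
 facet normal -0.759 0.532 -0.377
  outer loop
   vertex 0.8 5.1 5.4
   vertex 1.7 2.7 0.2
   vertex 0.0 4.1 5.6
  endloop
 endfacet
 facet normal -0.168 0.884 -0.437
  outer loop
   vertex 0.8 5.1 5.4
   vertex 5.5 5.4 4.2
   vertex 1.7 2.7 0.2
  endloop
 endfacet
 facet normal -0.697 0.627 0.348
  outer loop
   vertex 0.8 5.1 5.4
   vertex 0.0 4.1 5.6
   vertex 0.1 4.1 5.8
  endloop
 endfacet
 facet normal -0.391 -0.911 -0.130
  outer loop
   vertex 2.8 0.6 2.7
   vertex 2.3 0.7 3.5
   vertex 3.9 0.5 0.1
  endloop
 endfacet
 facet normal 0.163 -0.478 0.863
  outer loop
   vertex 5.5 4.5 5.0
   vertex 0.1 4.1 5.8
   vertex 2.3 0.7 3.5
  endloop
 endfacet
 facet normal 0.147 0.657 0.739
  outer loop
   vertex 5.5 4.5 5.0
   vertex 5.5 5.4 4.2
   vertex 0.8 5.1 5.4
  endloop
 endfacet
 facet normal 0.118 0.296 0.948
  outer loop
   vertex 5.5 4.5 5.0
   vertex 0.8 5.1 5.4
   vertex 0.1 4.1 5.8
  endloop
 endfacet
 facet normal 0.587 -0.672 0.451
  outer loop
   vertex 5.5 4.5 5.0
   vertex 2.3 0.7 3.5
   vertex 2.8 0.6 2.7
  endloop
 endfacet
 facet normal 0.969 -0.163 -0.183
  outer loop
   vertex 5.5 4.5 5.0
   vertex 3.9 0.5 0.1
   vertex 5.5 5.4 4.2
  endloop
 endfacet
 facet normal 0.684 -0.659 0.315
  outer loop
   vertex 5.5 4.5 5.0
   vertex 2.8 0.6 2.7
   vertex 3.9 0.5 0.1
  endloop
 endfacet
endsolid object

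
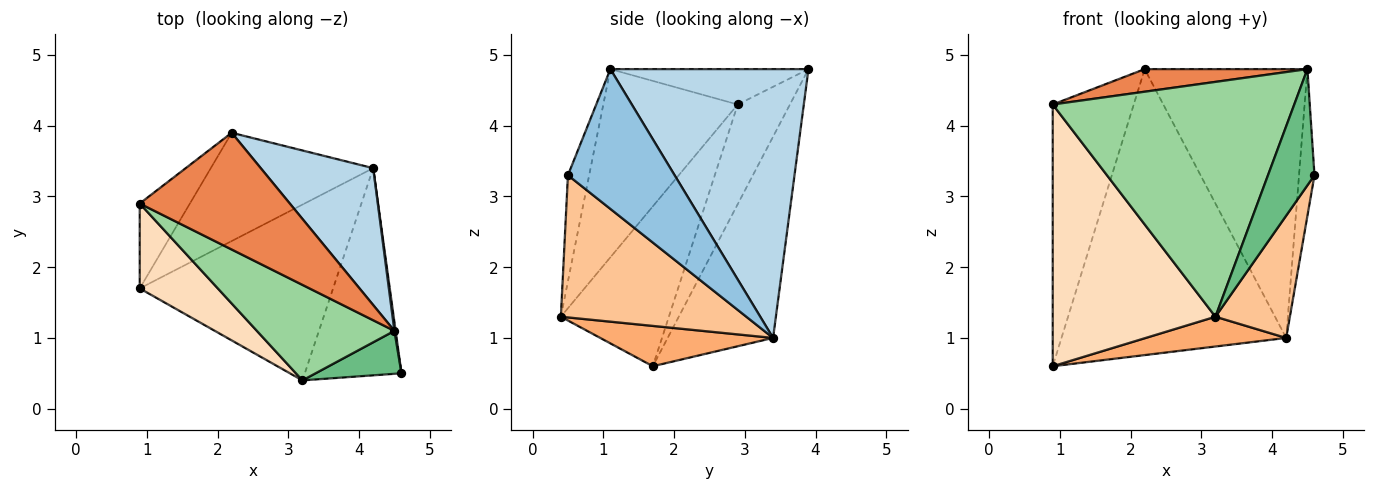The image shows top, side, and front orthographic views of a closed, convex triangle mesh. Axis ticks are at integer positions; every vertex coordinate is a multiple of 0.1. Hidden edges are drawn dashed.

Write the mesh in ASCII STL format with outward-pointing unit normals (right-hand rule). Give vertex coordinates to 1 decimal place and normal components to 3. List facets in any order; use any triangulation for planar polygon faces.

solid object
 facet normal -0.402 0.856 -0.324
  outer loop
   vertex 4.2 3.4 1.0
   vertex 0.9 1.7 0.6
   vertex 2.2 3.9 4.8
  endloop
 endfacet
 facet normal 0.990 0.143 0.009
  outer loop
   vertex 4.2 3.4 1.0
   vertex 4.5 1.1 4.8
   vertex 4.6 0.5 3.3
  endloop
 endfacet
 facet normal 0.735 0.604 0.308
  outer loop
   vertex 4.2 3.4 1.0
   vertex 2.2 3.9 4.8
   vertex 4.5 1.1 4.8
  endloop
 endfacet
 facet normal -0.523 0.811 -0.263
  outer loop
   vertex 0.9 2.9 4.3
   vertex 2.2 3.9 4.8
   vertex 0.9 1.7 0.6
  endloop
 endfacet
 facet normal -0.225 -0.185 0.956
  outer loop
   vertex 0.9 2.9 4.3
   vertex 4.5 1.1 4.8
   vertex 2.2 3.9 4.8
  endloop
 endfacet
 facet normal 0.201 -0.164 -0.966
  outer loop
   vertex 3.2 0.4 1.3
   vertex 0.9 1.7 0.6
   vertex 4.2 3.4 1.0
  endloop
 endfacet
 facet normal 0.785 -0.315 -0.534
  outer loop
   vertex 3.2 0.4 1.3
   vertex 4.2 3.4 1.0
   vertex 4.6 0.5 3.3
  endloop
 endfacet
 facet normal -0.534 -0.804 0.261
  outer loop
   vertex 3.2 0.4 1.3
   vertex 0.9 2.9 4.3
   vertex 0.9 1.7 0.6
  endloop
 endfacet
 facet normal -0.394 -0.862 0.319
  outer loop
   vertex 3.2 0.4 1.3
   vertex 4.6 0.5 3.3
   vertex 4.5 1.1 4.8
  endloop
 endfacet
 facet normal -0.458 -0.823 0.335
  outer loop
   vertex 3.2 0.4 1.3
   vertex 4.5 1.1 4.8
   vertex 0.9 2.9 4.3
  endloop
 endfacet
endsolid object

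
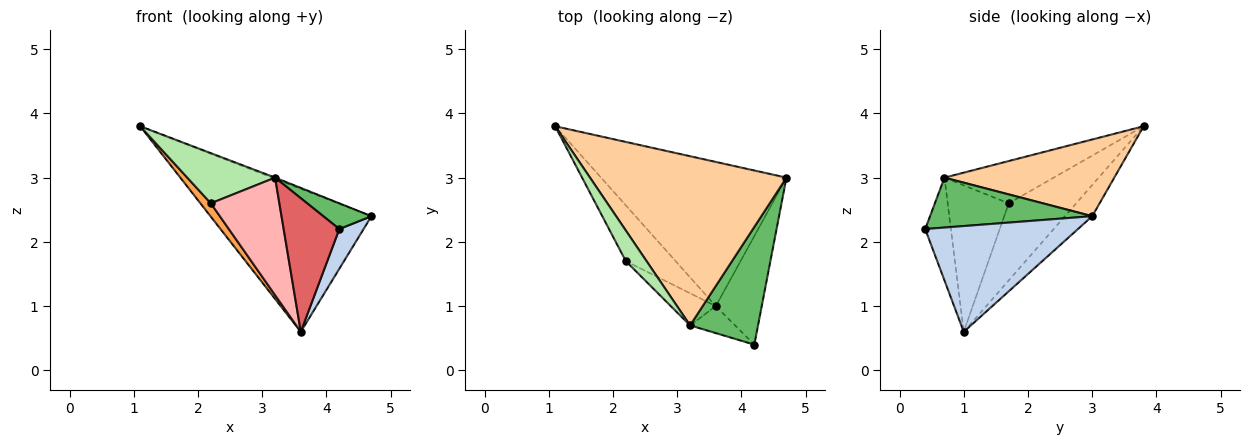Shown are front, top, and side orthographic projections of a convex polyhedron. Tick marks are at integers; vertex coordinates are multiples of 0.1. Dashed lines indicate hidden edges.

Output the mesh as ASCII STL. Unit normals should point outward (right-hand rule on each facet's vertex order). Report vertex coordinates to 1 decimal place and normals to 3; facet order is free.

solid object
 facet normal -0.119 0.699 -0.705
  outer loop
   vertex 3.6 1.0 0.6
   vertex 1.1 3.8 3.8
   vertex 4.7 3.0 2.4
  endloop
 endfacet
 facet normal 0.908 -0.144 -0.394
  outer loop
   vertex 3.6 1.0 0.6
   vertex 4.7 3.0 2.4
   vertex 4.2 0.4 2.2
  endloop
 endfacet
 facet normal -0.833 -0.129 -0.538
  outer loop
   vertex 2.2 1.7 2.6
   vertex 1.1 3.8 3.8
   vertex 3.6 1.0 0.6
  endloop
 endfacet
 facet normal 0.364 0.006 0.932
  outer loop
   vertex 3.2 0.7 3.0
   vertex 4.7 3.0 2.4
   vertex 1.1 3.8 3.8
  endloop
 endfacet
 facet normal 0.583 -0.173 0.794
  outer loop
   vertex 3.2 0.7 3.0
   vertex 4.2 0.4 2.2
   vertex 4.7 3.0 2.4
  endloop
 endfacet
 facet normal -0.728 -0.585 0.357
  outer loop
   vertex 3.2 0.7 3.0
   vertex 1.1 3.8 3.8
   vertex 2.2 1.7 2.6
  endloop
 endfacet
 facet normal -0.412 -0.893 -0.180
  outer loop
   vertex 3.2 0.7 3.0
   vertex 3.6 1.0 0.6
   vertex 4.2 0.4 2.2
  endloop
 endfacet
 facet normal -0.652 -0.732 -0.200
  outer loop
   vertex 3.2 0.7 3.0
   vertex 2.2 1.7 2.6
   vertex 3.6 1.0 0.6
  endloop
 endfacet
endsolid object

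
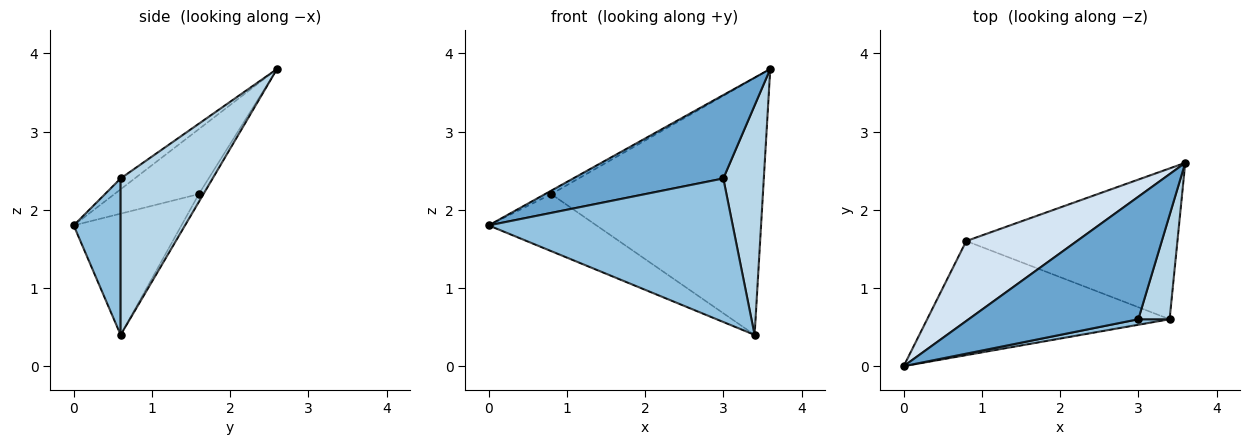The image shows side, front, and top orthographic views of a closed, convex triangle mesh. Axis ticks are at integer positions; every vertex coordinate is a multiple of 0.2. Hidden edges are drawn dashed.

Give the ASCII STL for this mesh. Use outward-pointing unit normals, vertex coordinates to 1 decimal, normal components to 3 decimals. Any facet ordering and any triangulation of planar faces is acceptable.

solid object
 facet normal -0.053 -0.562 0.825
  outer loop
   vertex 3.0 0.6 2.4
   vertex 3.6 2.6 3.8
   vertex 0.0 0.0 1.8
  endloop
 endfacet
 facet normal 0.189 -0.981 0.038
  outer loop
   vertex 3.0 0.6 2.4
   vertex 0.0 0.0 1.8
   vertex 3.4 0.6 0.4
  endloop
 endfacet
 facet normal 0.900 -0.396 0.180
  outer loop
   vertex 3.0 0.6 2.4
   vertex 3.4 0.6 0.4
   vertex 3.6 2.6 3.8
  endloop
 endfacet
 facet normal -0.506 0.037 0.862
  outer loop
   vertex 0.8 1.6 2.2
   vertex 0.0 0.0 1.8
   vertex 3.6 2.6 3.8
  endloop
 endfacet
 facet normal -0.408 0.408 -0.816
  outer loop
   vertex 0.8 1.6 2.2
   vertex 3.4 0.6 0.4
   vertex 0.0 0.0 1.8
  endloop
 endfacet
 facet normal -0.019 0.862 -0.506
  outer loop
   vertex 0.8 1.6 2.2
   vertex 3.6 2.6 3.8
   vertex 3.4 0.6 0.4
  endloop
 endfacet
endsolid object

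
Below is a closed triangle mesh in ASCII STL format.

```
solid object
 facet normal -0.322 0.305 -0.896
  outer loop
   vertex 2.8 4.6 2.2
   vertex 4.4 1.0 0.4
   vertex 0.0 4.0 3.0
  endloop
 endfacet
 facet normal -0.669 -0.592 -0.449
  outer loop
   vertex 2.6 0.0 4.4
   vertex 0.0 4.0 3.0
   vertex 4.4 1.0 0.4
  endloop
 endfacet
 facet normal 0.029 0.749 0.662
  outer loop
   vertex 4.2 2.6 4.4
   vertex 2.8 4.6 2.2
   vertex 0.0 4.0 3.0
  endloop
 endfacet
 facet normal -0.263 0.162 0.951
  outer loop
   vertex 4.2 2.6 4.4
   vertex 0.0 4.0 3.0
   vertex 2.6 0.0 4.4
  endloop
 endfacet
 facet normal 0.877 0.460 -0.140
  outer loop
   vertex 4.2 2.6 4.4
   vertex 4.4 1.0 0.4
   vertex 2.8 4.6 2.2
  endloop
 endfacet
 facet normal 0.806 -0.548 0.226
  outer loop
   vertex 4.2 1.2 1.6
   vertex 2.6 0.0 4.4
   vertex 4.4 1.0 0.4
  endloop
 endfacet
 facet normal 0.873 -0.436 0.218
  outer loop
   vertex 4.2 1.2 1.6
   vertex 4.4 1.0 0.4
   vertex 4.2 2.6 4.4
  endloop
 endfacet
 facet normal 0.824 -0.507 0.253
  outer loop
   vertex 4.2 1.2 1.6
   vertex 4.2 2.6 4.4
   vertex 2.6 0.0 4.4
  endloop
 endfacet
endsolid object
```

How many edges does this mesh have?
12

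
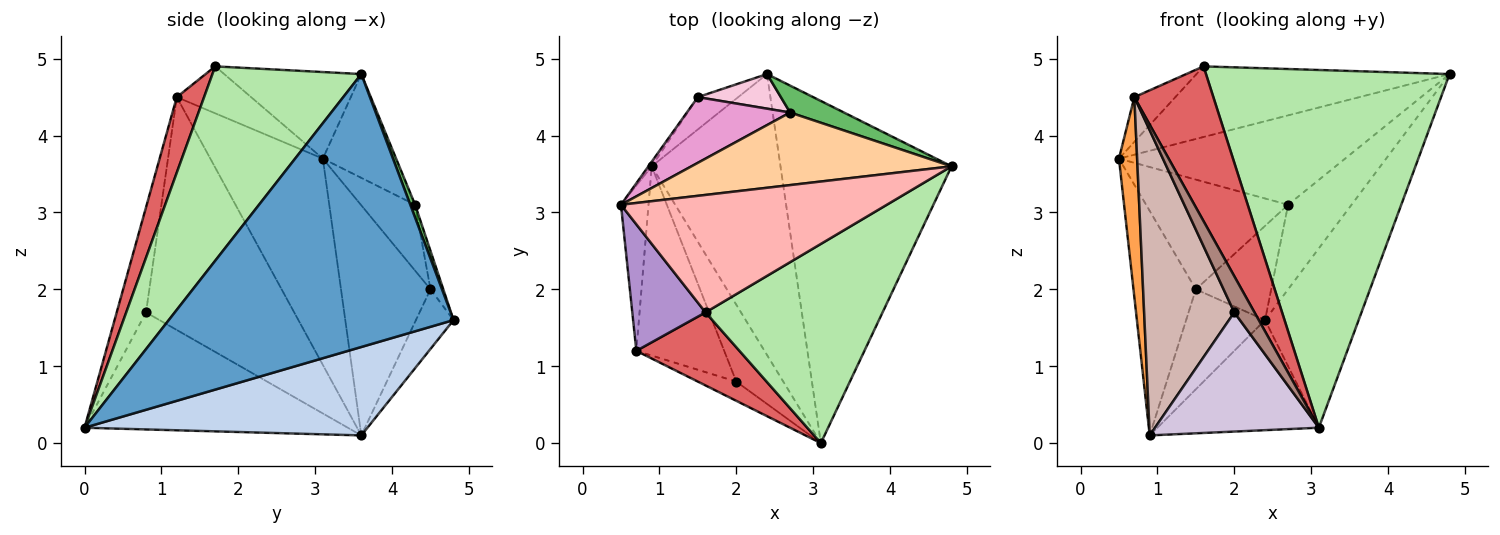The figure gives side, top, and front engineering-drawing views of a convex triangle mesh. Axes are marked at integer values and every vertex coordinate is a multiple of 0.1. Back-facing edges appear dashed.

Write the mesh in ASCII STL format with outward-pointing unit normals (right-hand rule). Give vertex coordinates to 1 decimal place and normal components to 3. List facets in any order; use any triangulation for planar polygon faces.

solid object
 facet normal 0.816 0.268 -0.512
  outer loop
   vertex 2.4 4.8 1.6
   vertex 4.8 3.6 4.8
   vertex 3.1 0.0 0.2
  endloop
 endfacet
 facet normal 0.539 0.307 -0.784
  outer loop
   vertex 0.9 3.6 0.1
   vertex 2.4 4.8 1.6
   vertex 3.1 0.0 0.2
  endloop
 endfacet
 facet normal -0.979 -0.158 -0.131
  outer loop
   vertex 0.7 1.2 4.5
   vertex 0.5 3.1 3.7
   vertex 0.9 3.6 0.1
  endloop
 endfacet
 facet normal -0.244 0.753 0.611
  outer loop
   vertex 2.7 4.3 3.1
   vertex 0.5 3.1 3.7
   vertex 4.8 3.6 4.8
  endloop
 endfacet
 facet normal 0.072 0.950 0.302
  outer loop
   vertex 2.7 4.3 3.1
   vertex 4.8 3.6 4.8
   vertex 2.4 4.8 1.6
  endloop
 endfacet
 facet normal 0.471 -0.771 0.429
  outer loop
   vertex 1.6 1.7 4.9
   vertex 3.1 0.0 0.2
   vertex 4.8 3.6 4.8
  endloop
 endfacet
 facet normal 0.298 -0.863 0.407
  outer loop
   vertex 1.6 1.7 4.9
   vertex 0.7 1.2 4.5
   vertex 3.1 0.0 0.2
  endloop
 endfacet
 facet normal -0.269 0.496 0.825
  outer loop
   vertex 1.6 1.7 4.9
   vertex 4.8 3.6 4.8
   vertex 0.5 3.1 3.7
  endloop
 endfacet
 facet normal -0.517 0.285 0.807
  outer loop
   vertex 1.6 1.7 4.9
   vertex 0.5 3.1 3.7
   vertex 0.7 1.2 4.5
  endloop
 endfacet
 facet normal -0.804 -0.500 -0.323
  outer loop
   vertex 2.0 0.8 1.7
   vertex 0.9 3.6 0.1
   vertex 3.1 0.0 0.2
  endloop
 endfacet
 facet normal -0.788 -0.543 -0.288
  outer loop
   vertex 2.0 0.8 1.7
   vertex 3.1 0.0 0.2
   vertex 0.7 1.2 4.5
  endloop
 endfacet
 facet normal -0.813 -0.495 -0.307
  outer loop
   vertex 2.0 0.8 1.7
   vertex 0.7 1.2 4.5
   vertex 0.9 3.6 0.1
  endloop
 endfacet
 facet normal -0.312 0.815 0.488
  outer loop
   vertex 1.5 4.5 2.0
   vertex 0.5 3.1 3.7
   vertex 2.7 4.3 3.1
  endloop
 endfacet
 facet normal -0.158 0.927 0.341
  outer loop
   vertex 1.5 4.5 2.0
   vertex 2.7 4.3 3.1
   vertex 2.4 4.8 1.6
  endloop
 endfacet
 facet normal -0.820 0.572 -0.012
  outer loop
   vertex 1.5 4.5 2.0
   vertex 0.9 3.6 0.1
   vertex 0.5 3.1 3.7
  endloop
 endfacet
 facet normal -0.413 0.867 -0.280
  outer loop
   vertex 1.5 4.5 2.0
   vertex 2.4 4.8 1.6
   vertex 0.9 3.6 0.1
  endloop
 endfacet
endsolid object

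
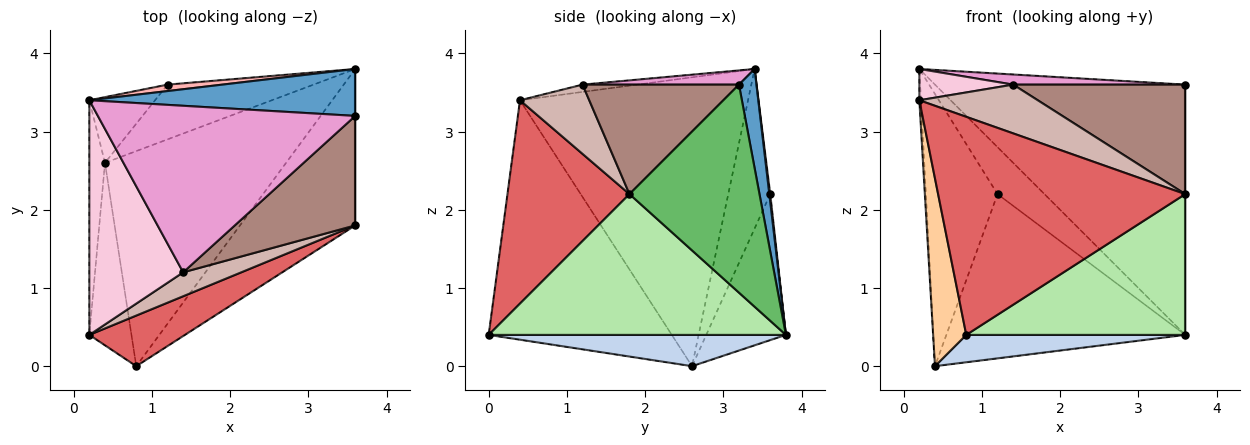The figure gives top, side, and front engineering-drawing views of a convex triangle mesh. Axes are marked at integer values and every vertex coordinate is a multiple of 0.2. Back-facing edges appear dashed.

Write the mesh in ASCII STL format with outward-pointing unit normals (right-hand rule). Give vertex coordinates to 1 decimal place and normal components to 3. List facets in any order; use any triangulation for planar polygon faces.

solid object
 facet normal 0.068 0.981 0.184
  outer loop
   vertex 3.6 3.8 0.4
   vertex 0.2 3.4 3.8
   vertex 3.6 3.2 3.6
  endloop
 endfacet
 facet normal 0.169 -0.124 -0.978
  outer loop
   vertex 0.4 2.6 0.0
   vertex 3.6 3.8 0.4
   vertex 0.8 0.0 0.4
  endloop
 endfacet
 facet normal -0.999 0.007 -0.054
  outer loop
   vertex 0.4 2.6 0.0
   vertex 0.2 0.4 3.4
   vertex 0.2 3.4 3.8
  endloop
 endfacet
 facet normal -0.970 -0.175 -0.171
  outer loop
   vertex 0.4 2.6 0.0
   vertex 0.8 0.0 0.4
   vertex 0.2 0.4 3.4
  endloop
 endfacet
 facet normal 1.000 0.000 0.000
  outer loop
   vertex 3.6 1.8 2.2
   vertex 3.6 3.8 0.4
   vertex 3.6 3.2 3.6
  endloop
 endfacet
 facet normal 0.672 -0.495 -0.550
  outer loop
   vertex 3.6 1.8 2.2
   vertex 0.8 0.0 0.4
   vertex 3.6 3.8 0.4
  endloop
 endfacet
 facet normal 0.433 -0.878 0.204
  outer loop
   vertex 3.6 1.8 2.2
   vertex 0.2 0.4 3.4
   vertex 0.8 0.0 0.4
  endloop
 endfacet
 facet normal 0.019 0.991 0.136
  outer loop
   vertex 1.2 3.6 2.2
   vertex 0.2 3.4 3.8
   vertex 3.6 3.8 0.4
  endloop
 endfacet
 facet normal -0.495 0.845 -0.204
  outer loop
   vertex 1.2 3.6 2.2
   vertex 0.4 2.6 0.0
   vertex 0.2 3.4 3.8
  endloop
 endfacet
 facet normal -0.302 0.905 -0.302
  outer loop
   vertex 1.2 3.6 2.2
   vertex 3.6 3.8 0.4
   vertex 0.4 2.6 0.0
  endloop
 endfacet
 facet normal 0.541 -0.595 0.595
  outer loop
   vertex 1.4 1.2 3.6
   vertex 3.6 1.8 2.2
   vertex 3.6 3.2 3.6
  endloop
 endfacet
 facet normal 0.465 -0.795 0.390
  outer loop
   vertex 1.4 1.2 3.6
   vertex 0.2 0.4 3.4
   vertex 3.6 1.8 2.2
  endloop
 endfacet
 facet normal 0.055 -0.061 0.997
  outer loop
   vertex 1.4 1.2 3.6
   vertex 3.6 3.2 3.6
   vertex 0.2 3.4 3.8
  endloop
 endfacet
 facet normal -0.077 -0.132 0.988
  outer loop
   vertex 1.4 1.2 3.6
   vertex 0.2 3.4 3.8
   vertex 0.2 0.4 3.4
  endloop
 endfacet
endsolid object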